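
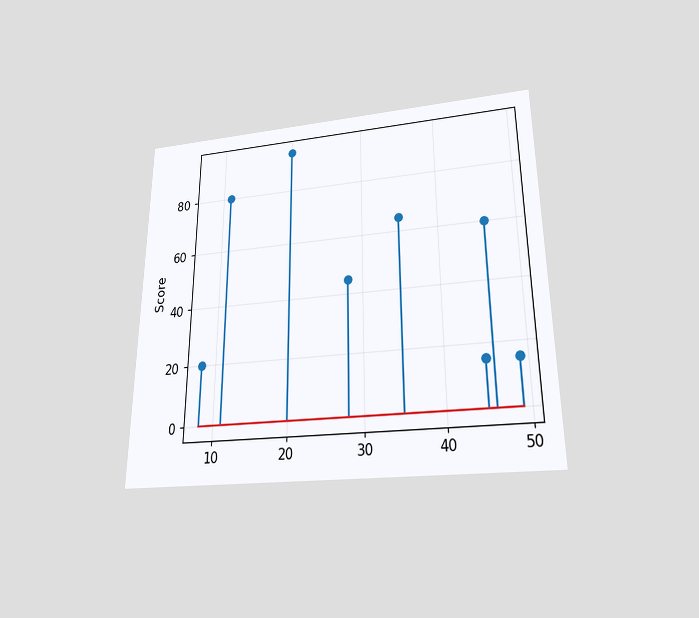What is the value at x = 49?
15

The chart is viewed slightly from below. The stem at x=49 reaches 15.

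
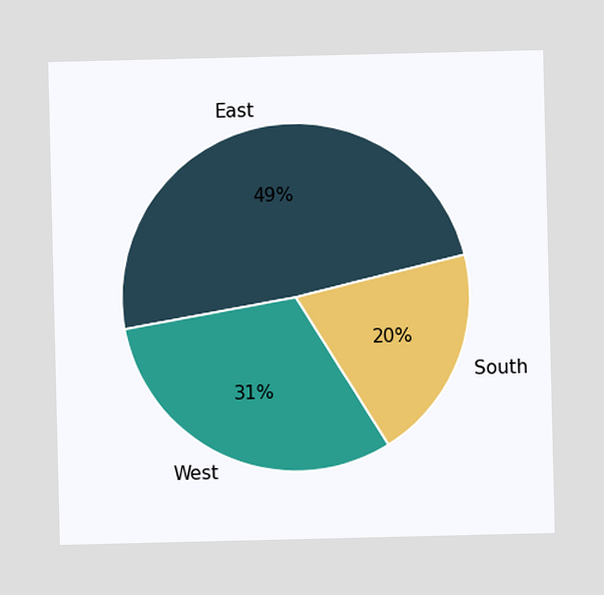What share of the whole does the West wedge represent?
31%

The West slice takes up 31% of the pie.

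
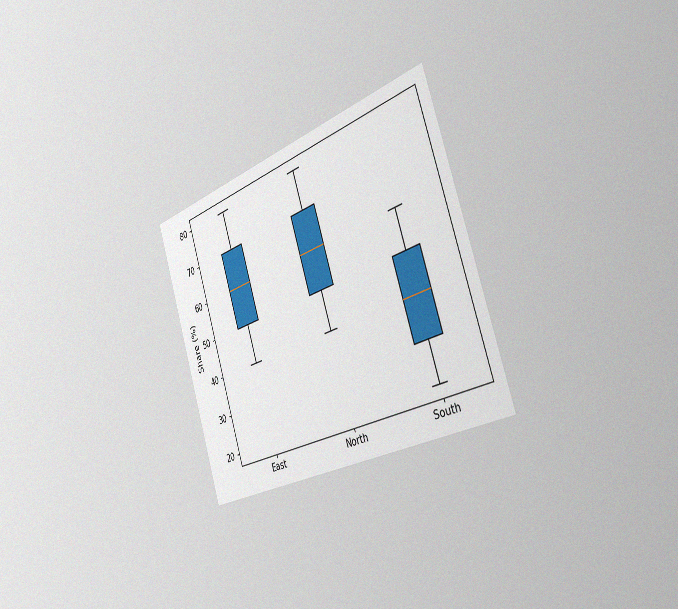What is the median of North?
The chart is tilted about 19° counter-clockwise and viewed slightly from the right, with some photo noise. The median line in the North box sits at 60%.

60%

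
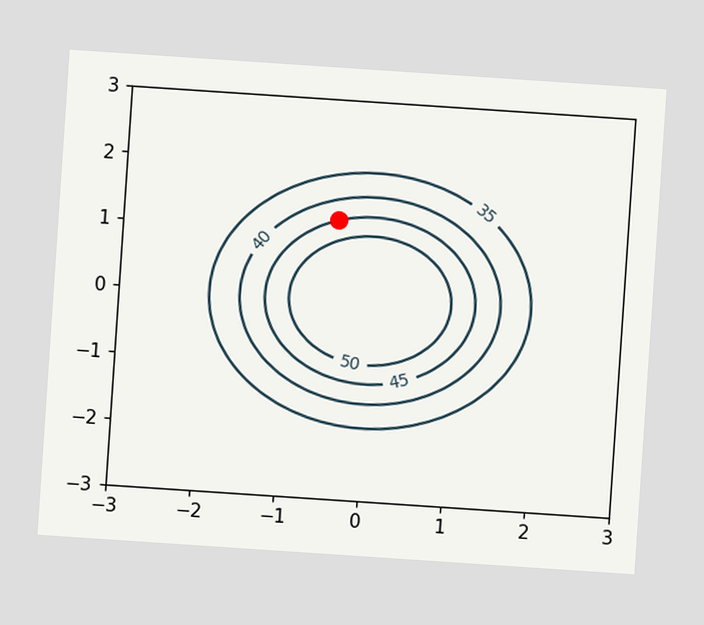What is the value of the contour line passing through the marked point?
The chart is tilted about 4° clockwise. The marked point sits on the contour labelled 45.

45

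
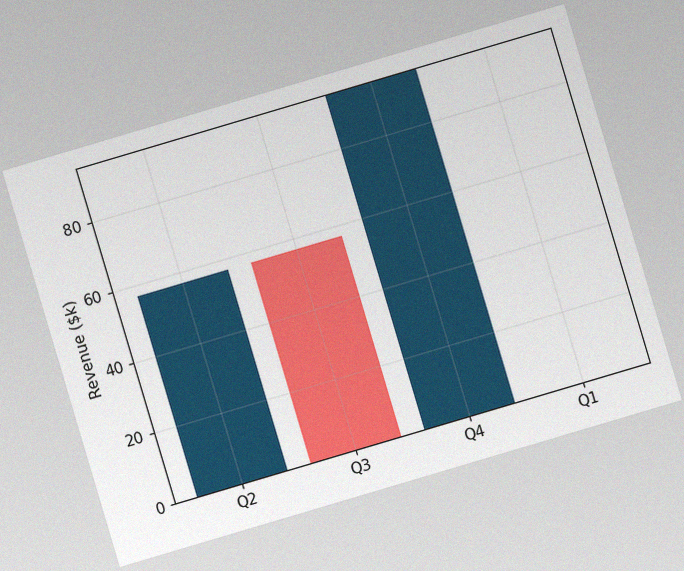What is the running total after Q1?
The chart is tilted about 17° counter-clockwise, with some photo noise. After Q1 the running total reaches $95k.

$95k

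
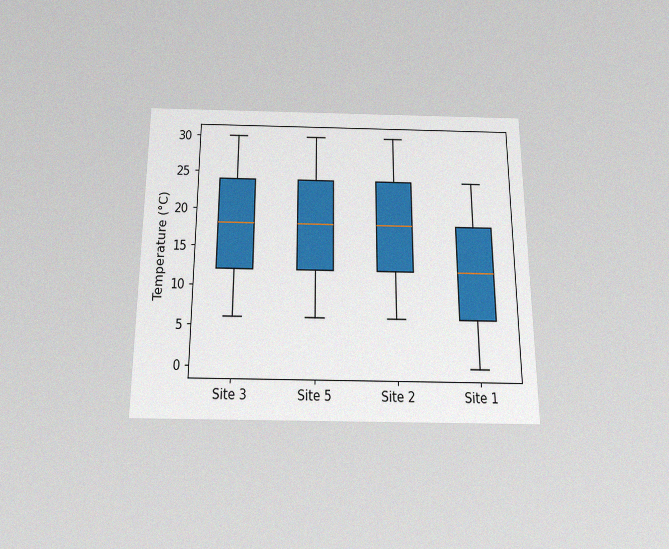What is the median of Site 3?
The chart is viewed slightly from below, with some photo noise. The median line in the Site 3 box sits at 18°C.

18°C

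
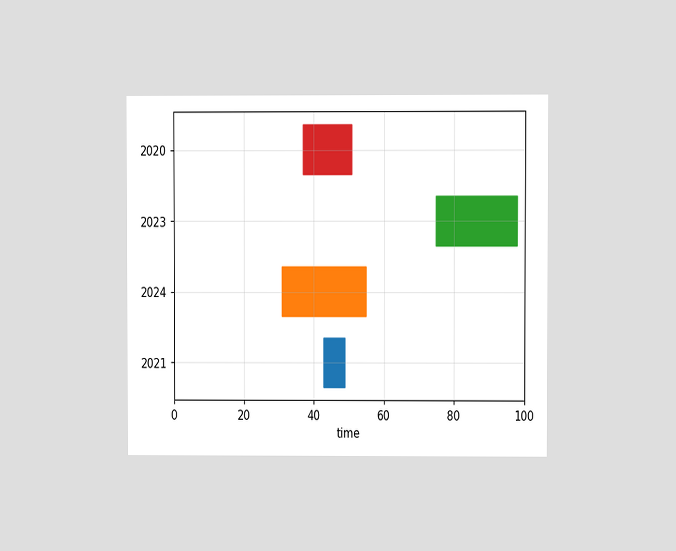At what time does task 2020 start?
37

The chart is viewed at a slight angle. The 2020 bar begins at t=37.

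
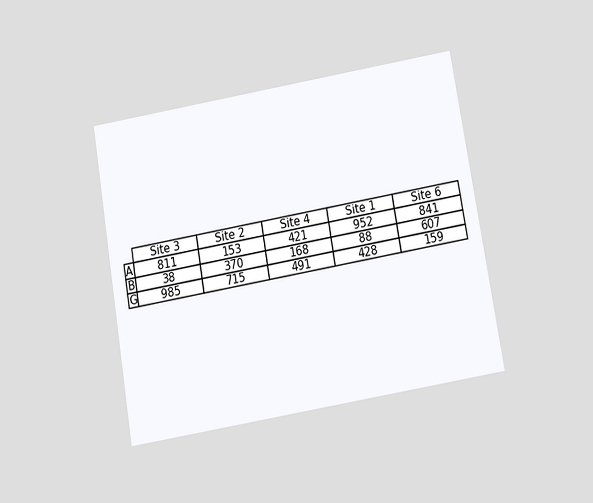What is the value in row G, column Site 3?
985

The chart is tilted about 10° counter-clockwise and viewed slightly from below. The (G, Site 3) cell reads 985.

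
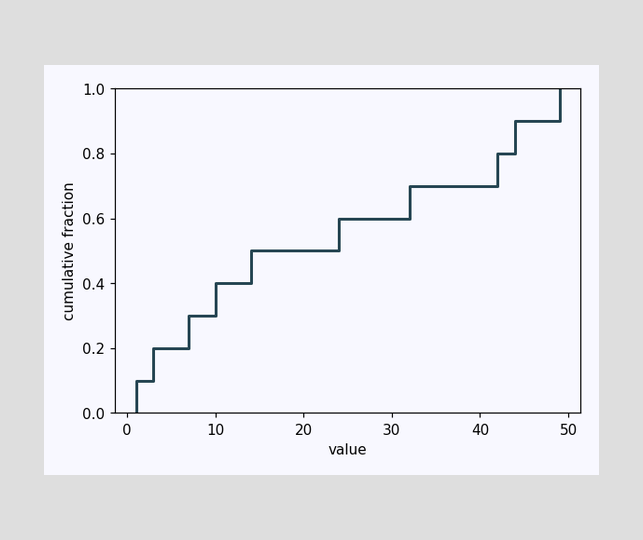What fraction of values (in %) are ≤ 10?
At x=10 the ECDF step is at 40%.

40%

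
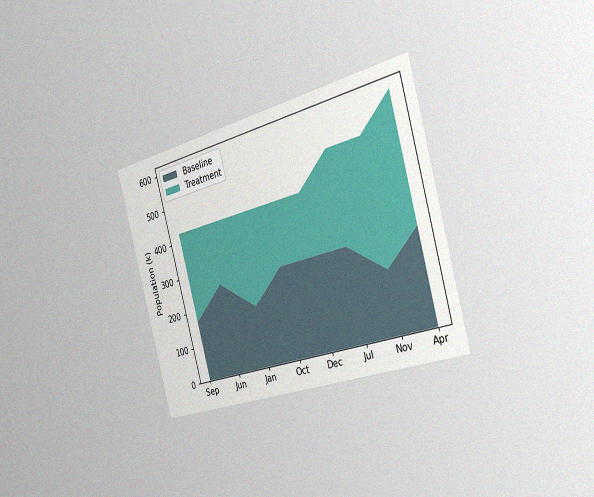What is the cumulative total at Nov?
The chart is tilted about 15° counter-clockwise and viewed slightly from the right, with some photo noise. The stacked total at Nov reaches 510k.

510k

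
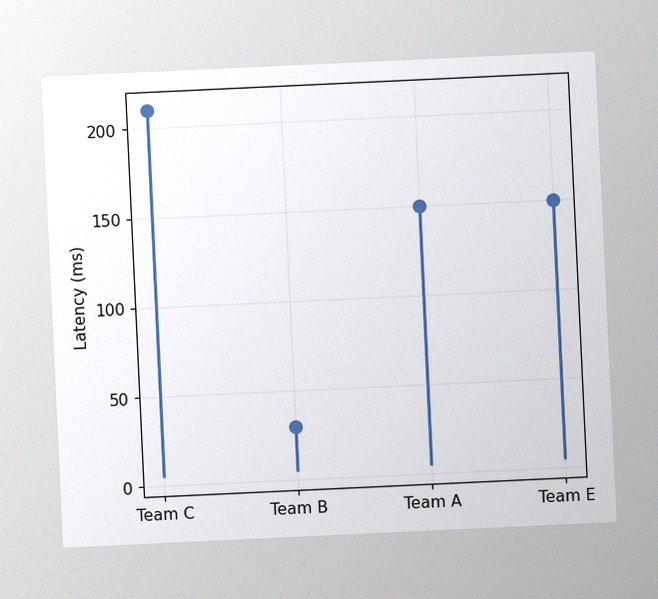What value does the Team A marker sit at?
The chart is tilted about 3° counter-clockwise, with some photo noise. The Team A marker sits at 150ms.

150ms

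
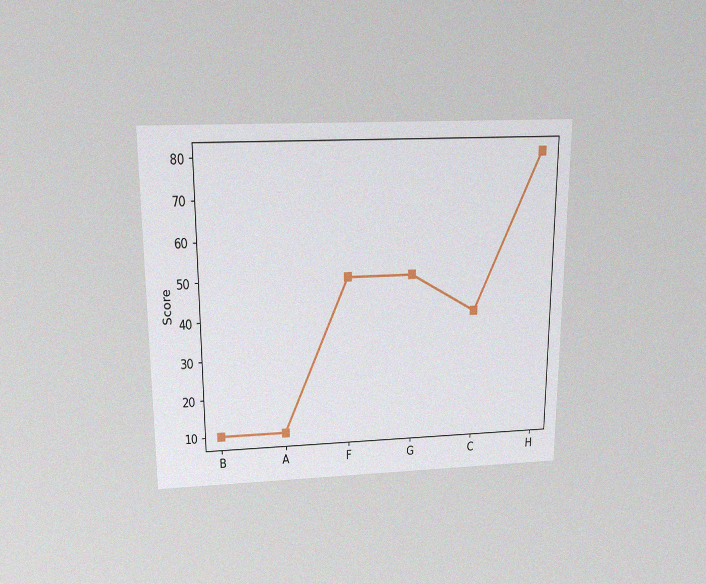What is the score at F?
The chart is viewed slightly from above, with some photo noise. At F, the line is at 50.

50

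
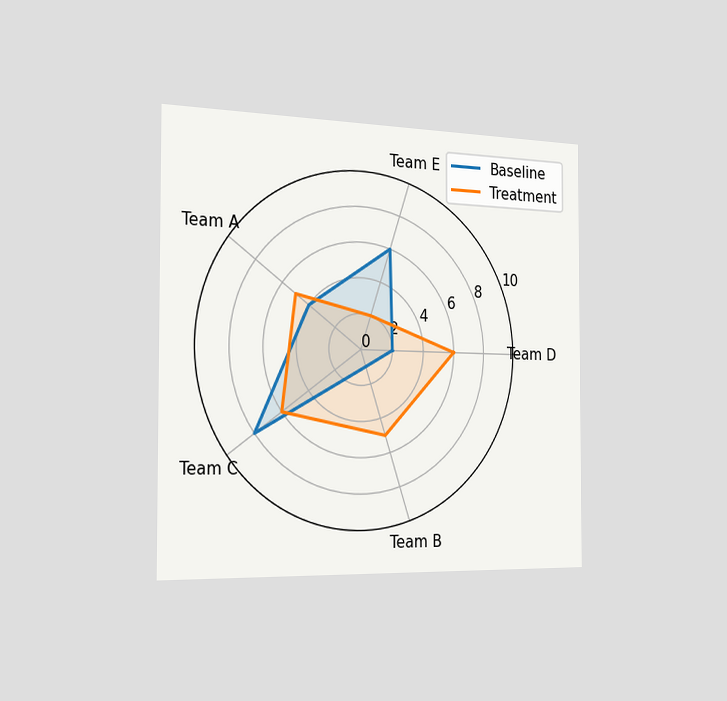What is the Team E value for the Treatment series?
2

The chart is viewed slightly from the left. On the Team E axis, Treatment reaches 2.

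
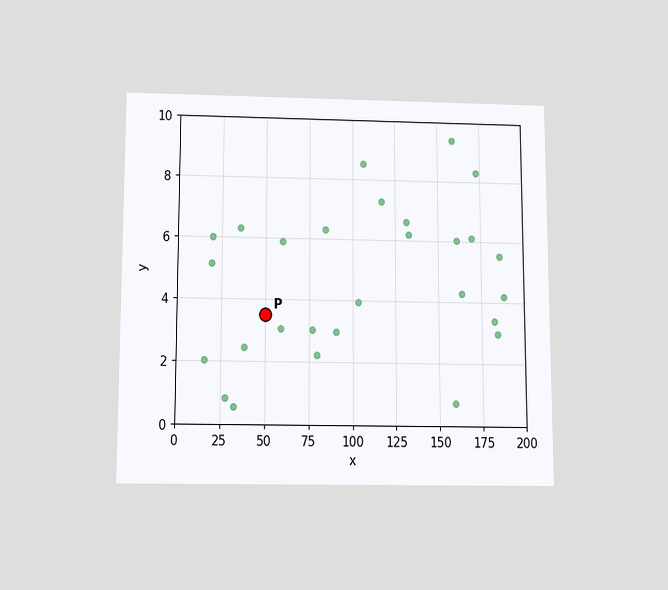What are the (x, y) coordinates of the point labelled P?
(50, 3.5)

The chart is viewed slightly from below. Following the gridlines from P to each axis, P sits at (50, 3.5).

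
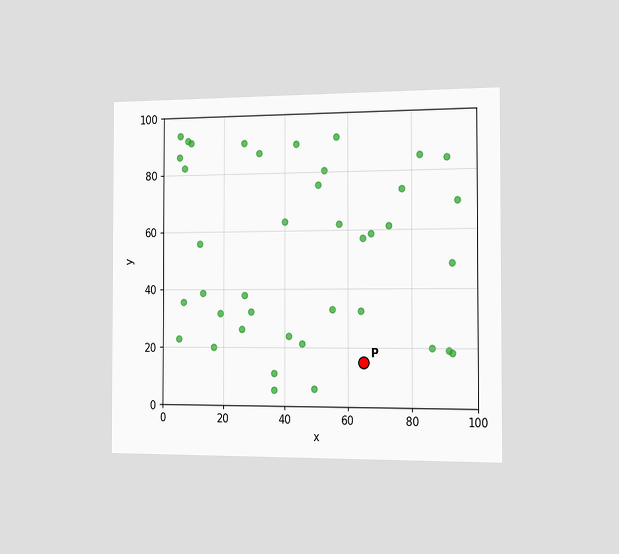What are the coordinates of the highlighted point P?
(65, 15)

The chart is viewed slightly from the right. Following the gridlines from P to each axis, P sits at (65, 15).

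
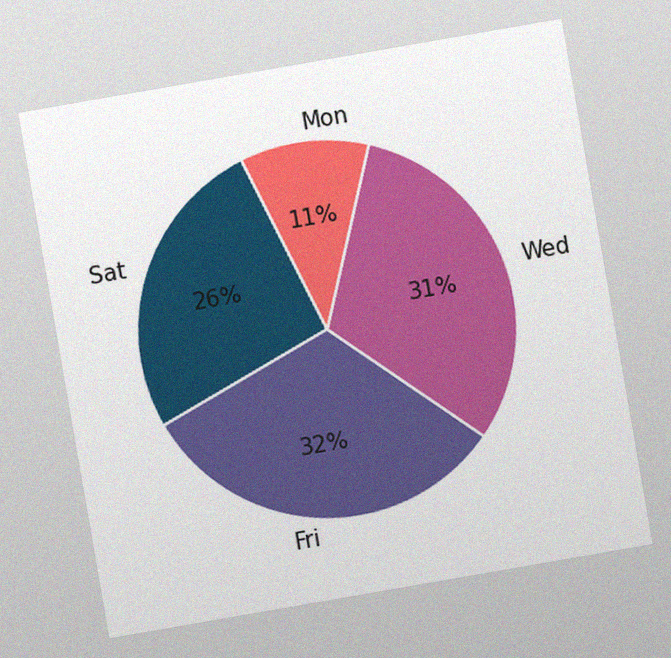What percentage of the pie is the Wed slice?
31%

The chart is tilted about 10° counter-clockwise, with some photo noise. The Wed slice takes up 31% of the pie.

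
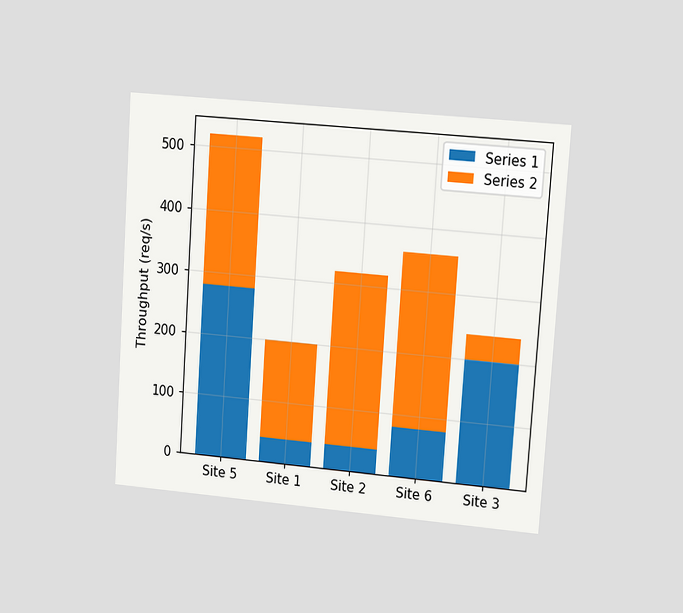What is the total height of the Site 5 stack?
The chart is tilted about 4° clockwise and viewed at a slight angle. The Site 5 stack's top reaches 520req/s on the y-axis.

520req/s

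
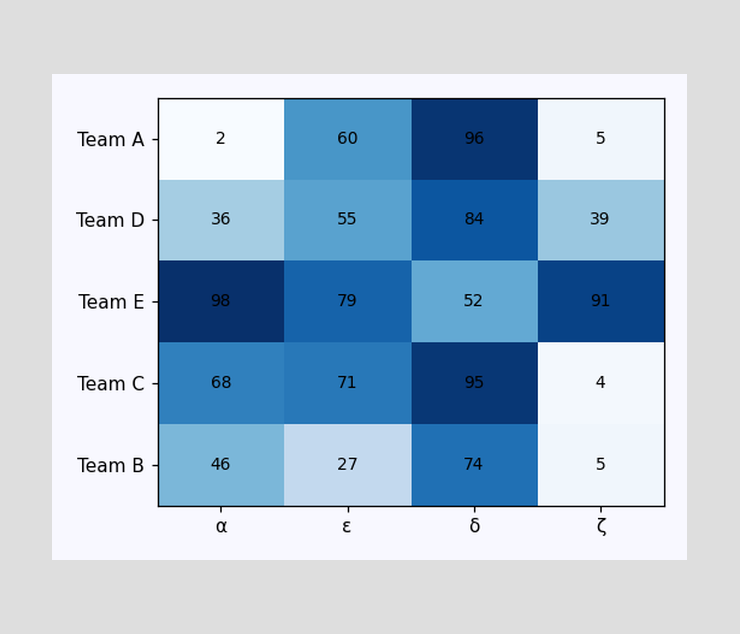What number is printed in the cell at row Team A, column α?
The (Team A, α) cell reads 2.

2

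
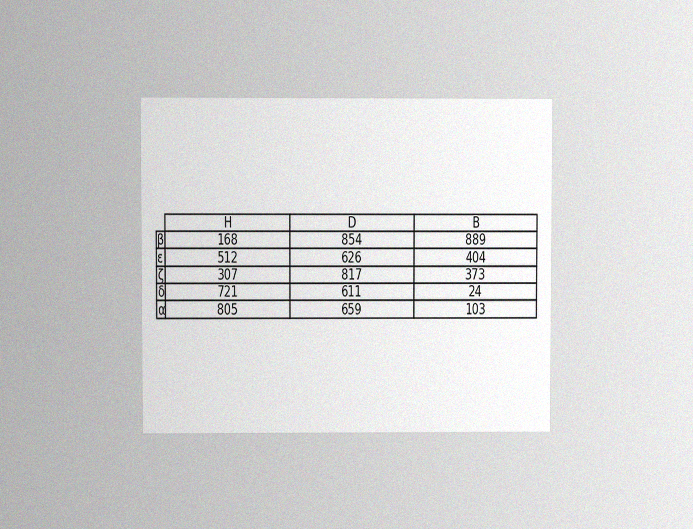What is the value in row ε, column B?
404

The chart is viewed at a slight angle, with some photo noise. The (ε, B) cell reads 404.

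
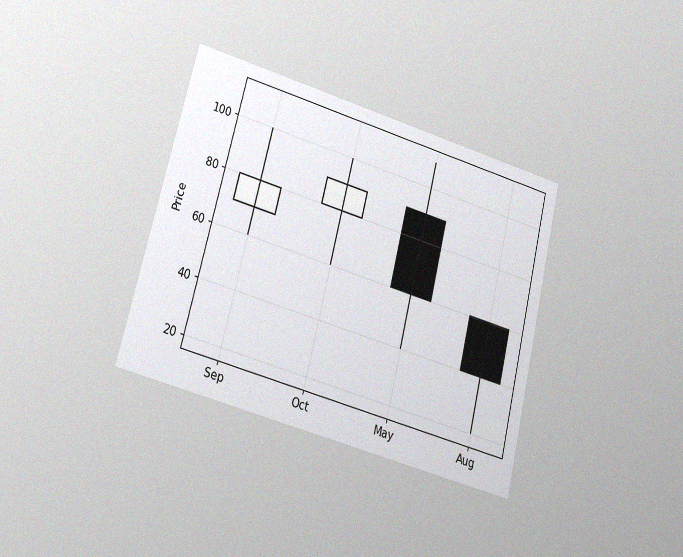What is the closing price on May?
60

The chart is tilted about 14° clockwise and viewed at a slight angle, with some photo noise. The May candle closes at 60.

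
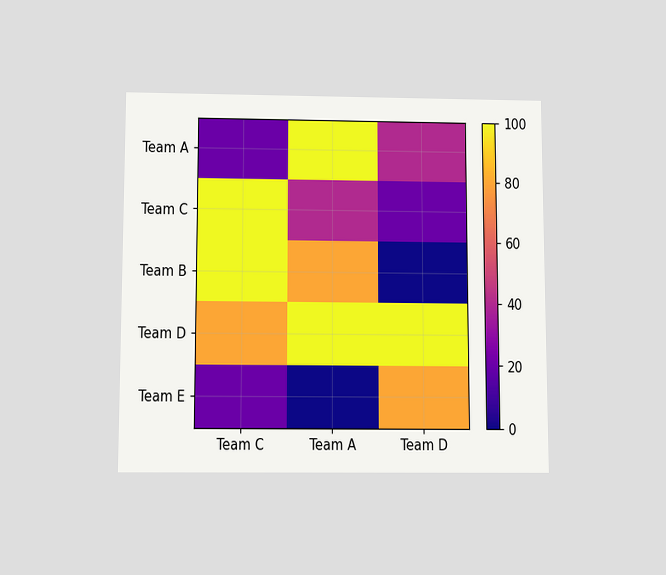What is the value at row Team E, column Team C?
20

The chart is viewed slightly from below. Matching cell (Team E, Team C) against the colorbar gives 20.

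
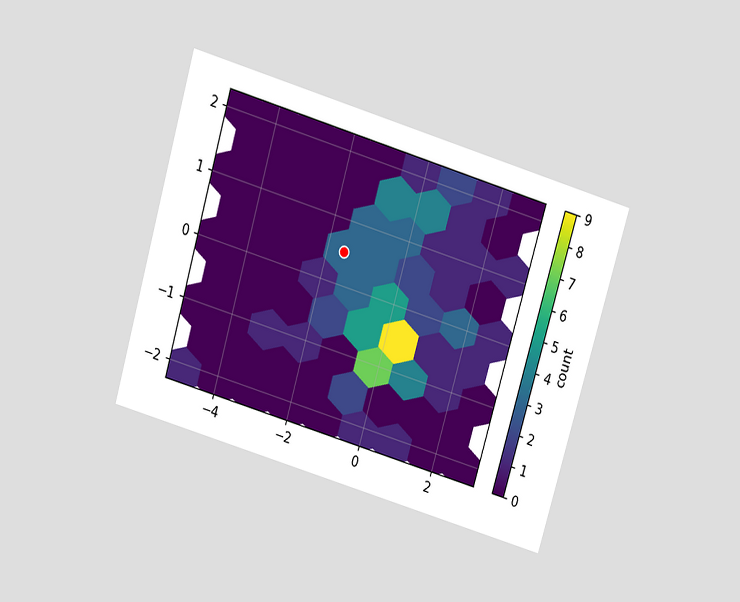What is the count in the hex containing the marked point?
The chart is tilted about 16° clockwise and viewed slightly from above. The marked hex reads 3 on the colorbar.

3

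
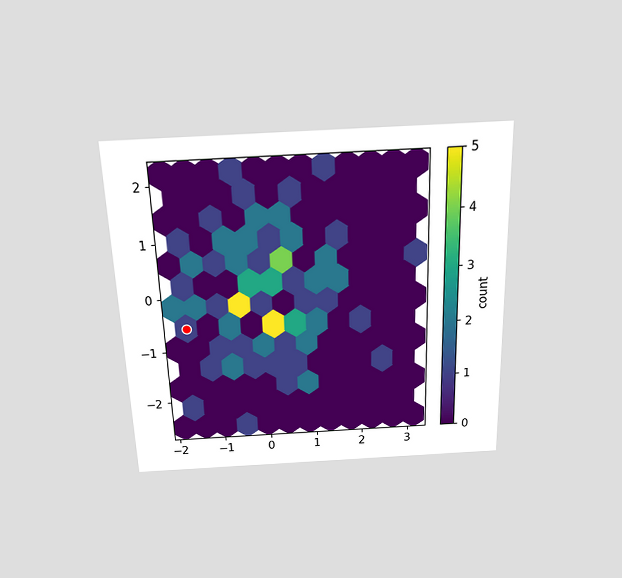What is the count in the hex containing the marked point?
1

The chart is viewed slightly from above. The marked hex reads 1 on the colorbar.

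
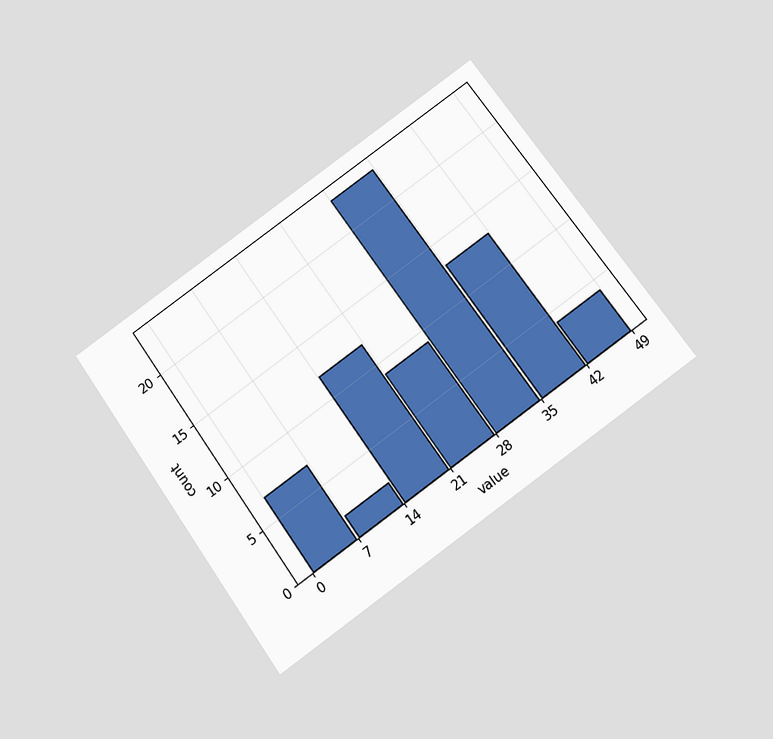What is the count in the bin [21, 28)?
The chart is tilted about 36° counter-clockwise and viewed slightly from below. The [21, 28) bin has height 9.

9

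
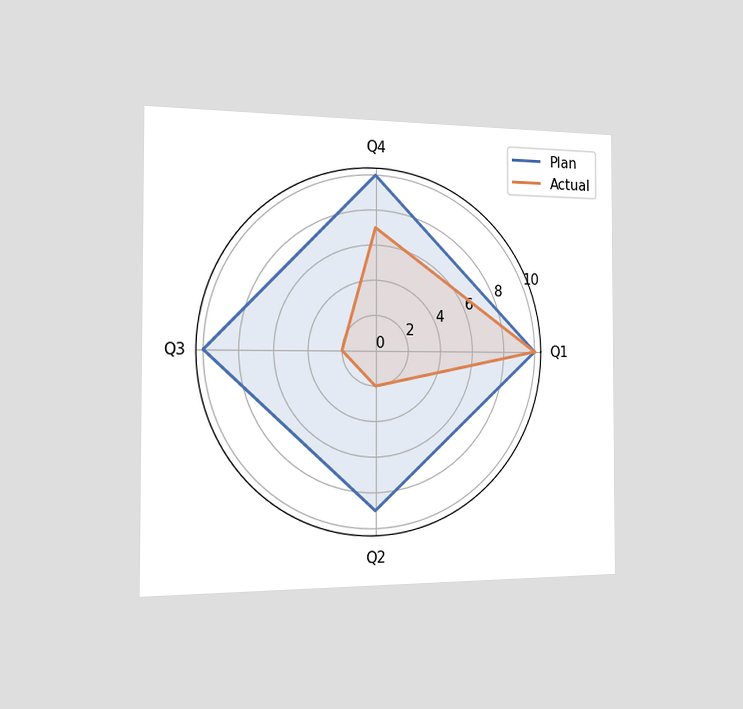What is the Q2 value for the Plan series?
The chart is viewed slightly from the left. On the Q2 axis, Plan reaches 9.

9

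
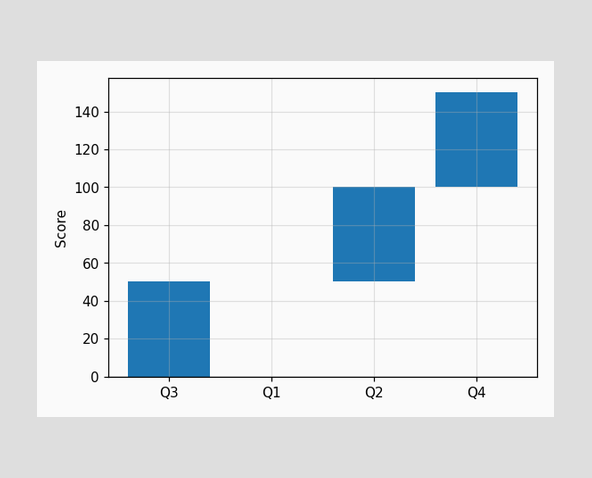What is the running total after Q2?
100

After Q2 the running total reaches 100.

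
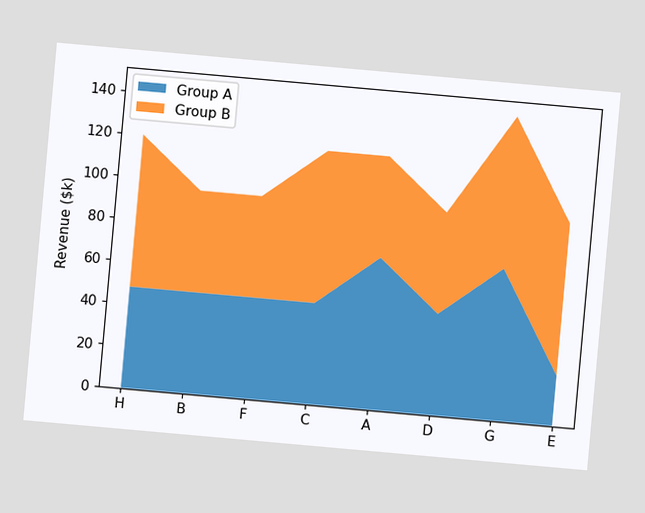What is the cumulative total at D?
The chart is tilted about 5° clockwise. The stacked total at D reaches $96k.

$96k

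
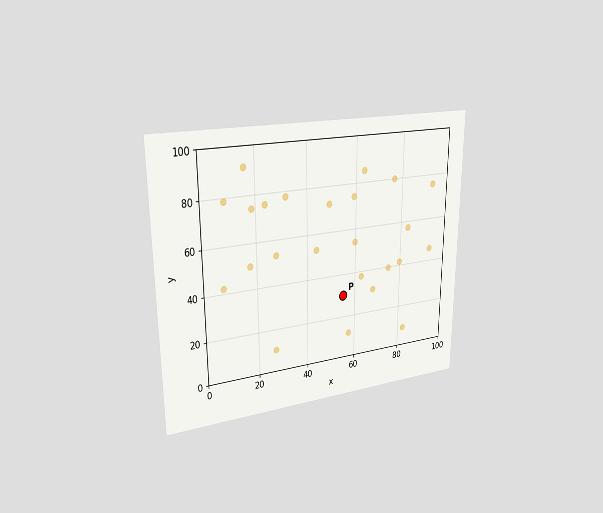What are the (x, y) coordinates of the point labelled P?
(55, 30)

The chart is viewed slightly from the left. Following the gridlines from P to each axis, P sits at (55, 30).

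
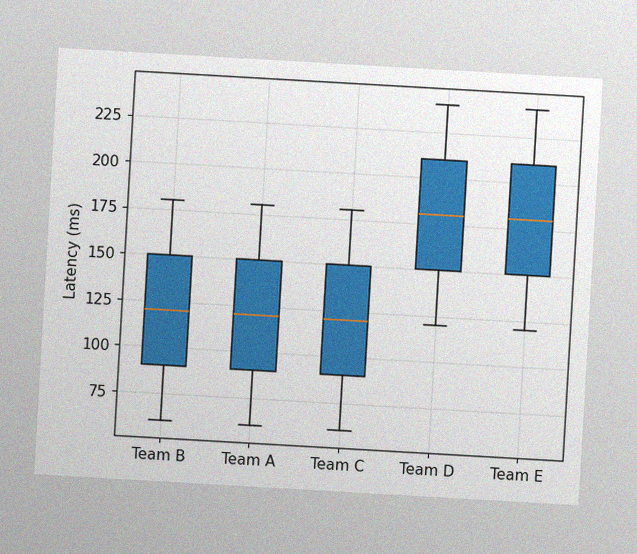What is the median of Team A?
120ms

The chart is tilted about 3° clockwise, with some photo noise. The median line in the Team A box sits at 120ms.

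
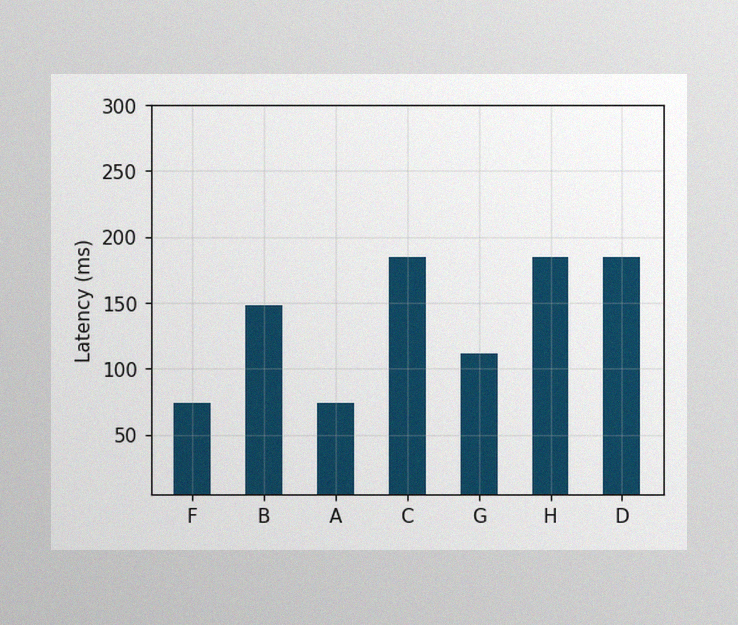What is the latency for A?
74ms

The image has some photo noise and uneven lighting. Reading along the chart's y-axis, the A bar reaches 74ms.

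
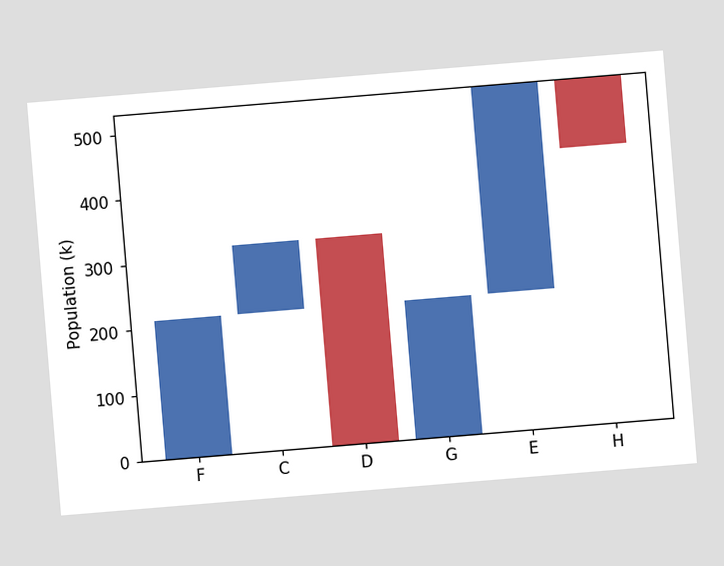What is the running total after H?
The chart is tilted about 5° counter-clockwise. After H the running total reaches 424k.

424k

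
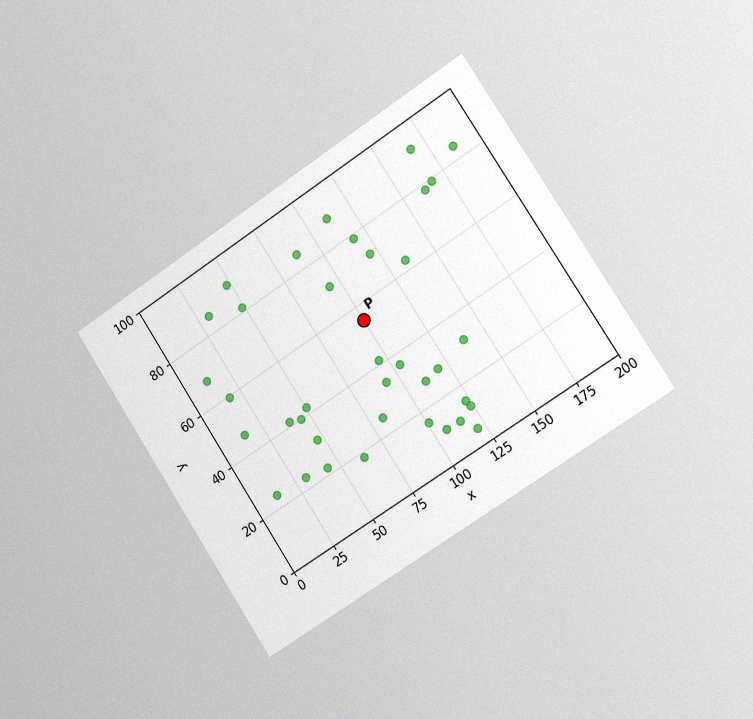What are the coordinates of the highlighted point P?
The chart is tilted about 33° counter-clockwise and viewed slightly from the right, with some photo noise. Following the gridlines from P to each axis, P sits at (100, 55).

(100, 55)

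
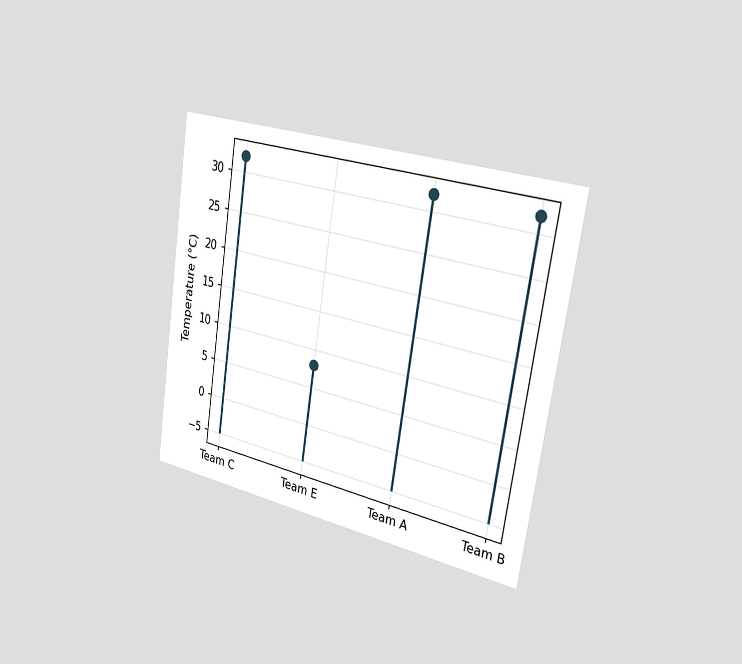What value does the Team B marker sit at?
The chart is tilted about 9° clockwise and viewed slightly from the right. The Team B marker sits at 32°C.

32°C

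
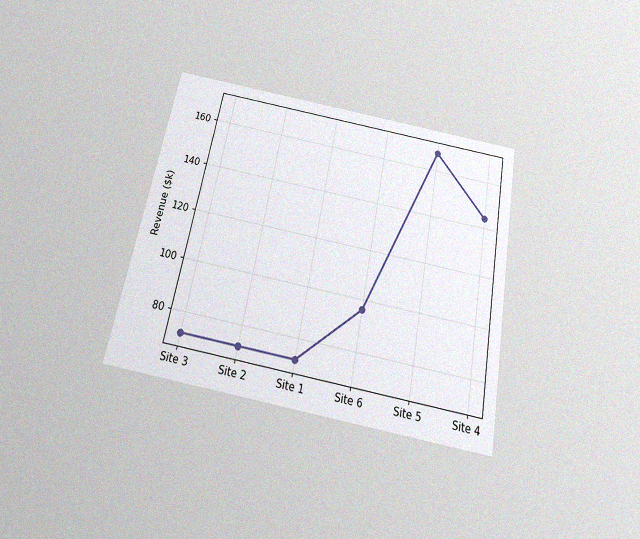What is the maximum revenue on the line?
$168k

The chart is tilted about 11° clockwise and viewed slightly from below, with some photo noise. The highest point is at Site 5, and reading across to the y-axis gives $168k.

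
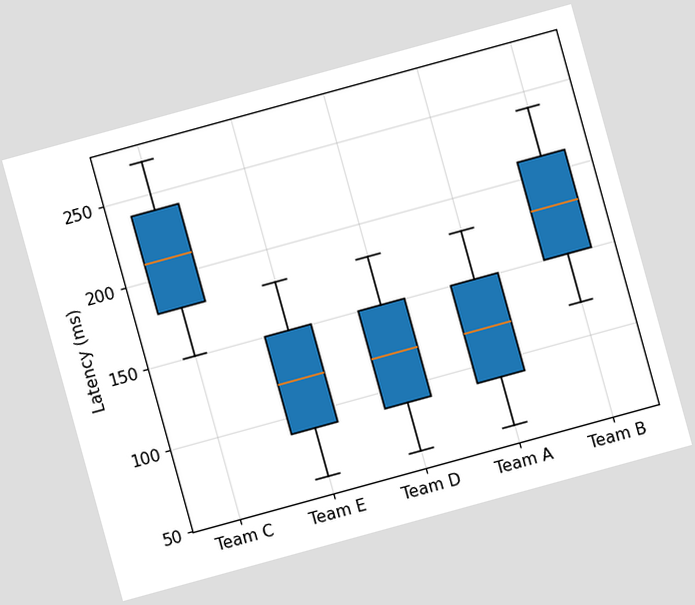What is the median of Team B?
180ms

The chart is tilted about 15° counter-clockwise. The median line in the Team B box sits at 180ms.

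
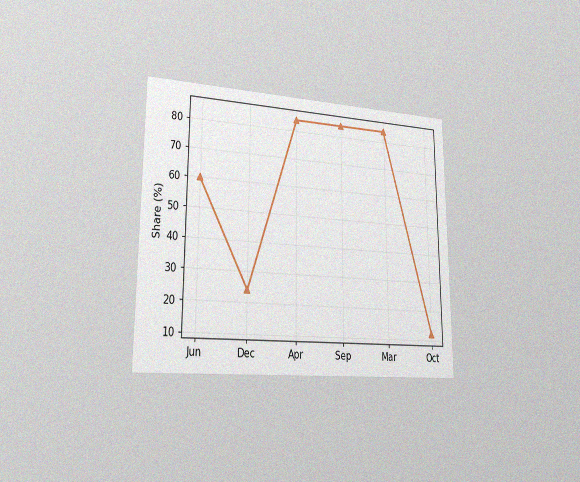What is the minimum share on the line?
The chart is viewed slightly from the left, with some photo noise. The lowest point is at Oct, and reading across to the y-axis gives 12%.

12%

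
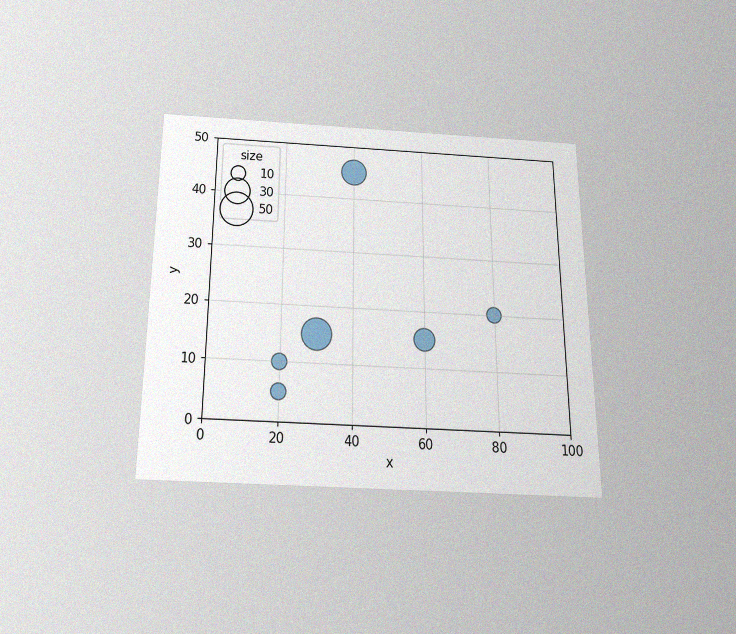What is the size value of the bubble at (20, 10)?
10

The chart is viewed slightly from below, with some photo noise. Matching the bubble at (20, 10) against the size legend gives 10.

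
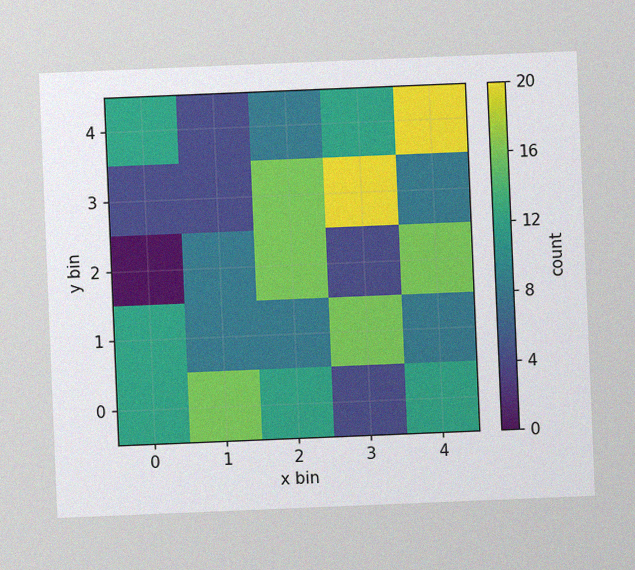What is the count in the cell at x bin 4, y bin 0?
The chart is tilted about 2° counter-clockwise, with some photo noise. Matching the cell (4, 0) against the colorbar gives 12.

12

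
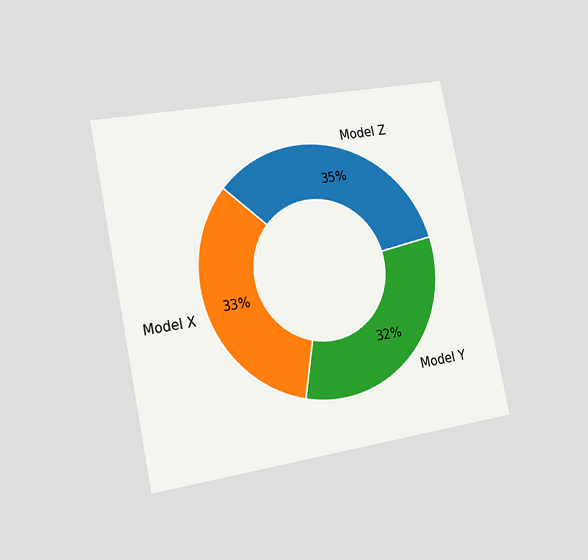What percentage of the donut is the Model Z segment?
35%

The chart is tilted about 12° counter-clockwise and viewed slightly from the left. The Model Z segment takes up 35% of the ring.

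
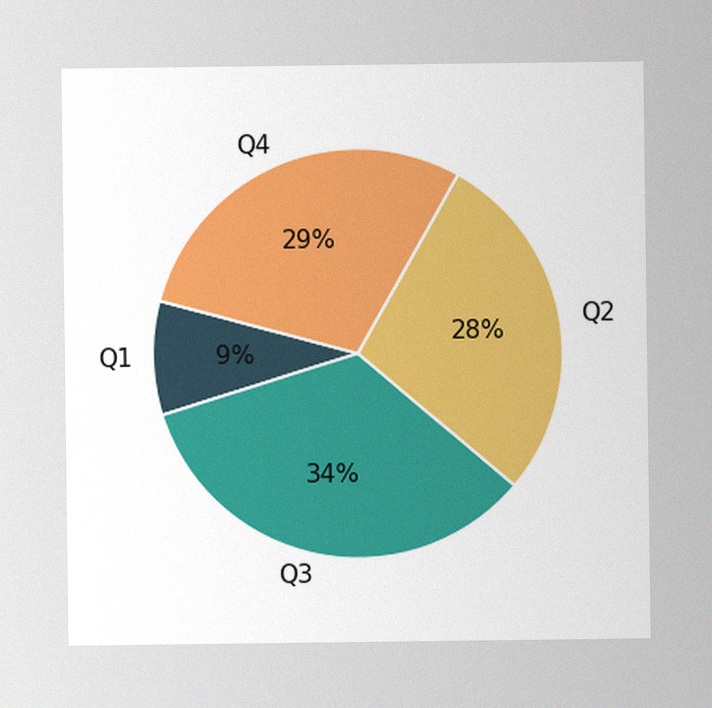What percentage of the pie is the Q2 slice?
The image has some photo noise and uneven lighting. The Q2 slice takes up 28% of the pie.

28%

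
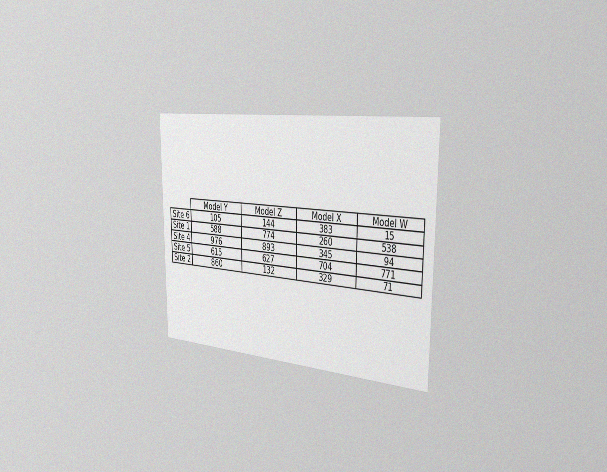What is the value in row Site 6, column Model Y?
105

The chart is viewed slightly from the right, with some photo noise. The (Site 6, Model Y) cell reads 105.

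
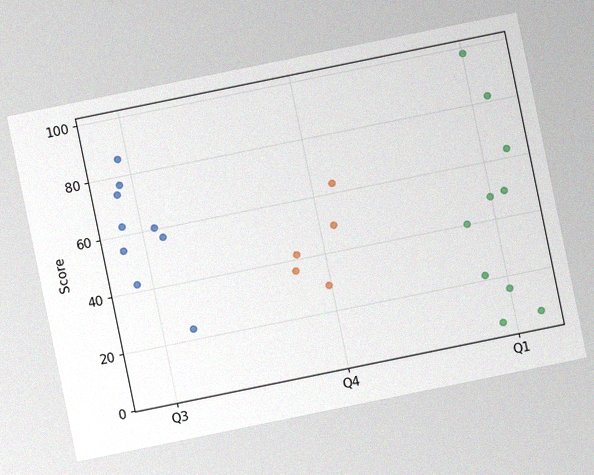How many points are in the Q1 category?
The chart is tilted about 12° counter-clockwise, with some photo noise. Counting the markers in the Q1 column gives 10.

10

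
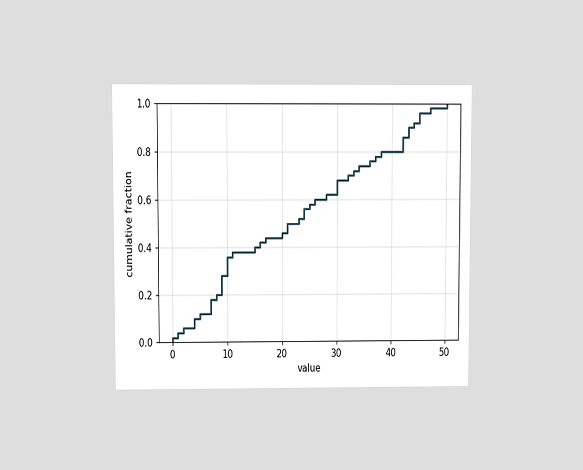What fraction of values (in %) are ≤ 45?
96%

The chart is viewed at a slight angle. At x=45 the ECDF step is at 96%.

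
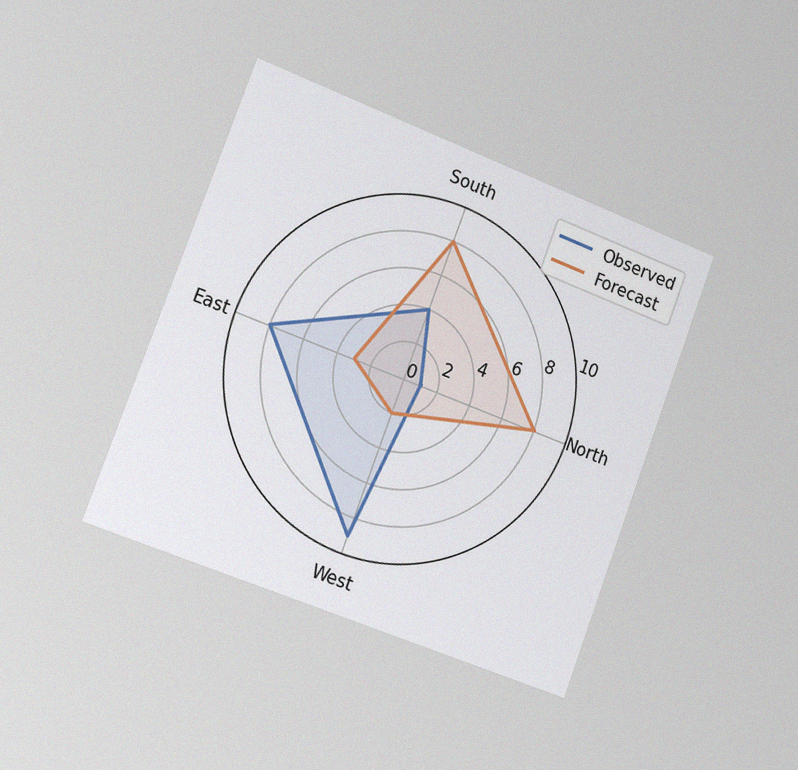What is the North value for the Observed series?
The chart is tilted about 21° clockwise and viewed slightly from the left, with some photo noise. On the North axis, Observed reaches 1.

1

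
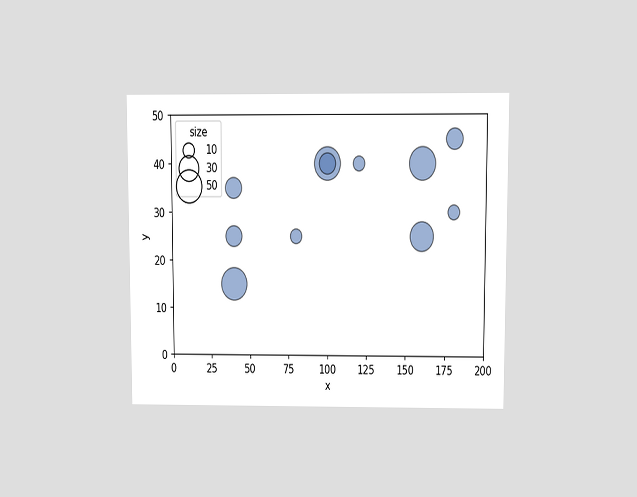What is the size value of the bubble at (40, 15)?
The chart is viewed at a slight angle. Matching the bubble at (40, 15) against the size legend gives 50.

50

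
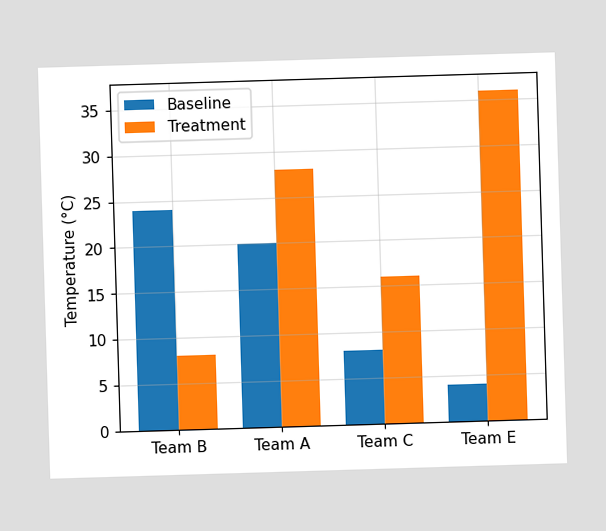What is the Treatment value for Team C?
The Treatment bar at Team C reaches 16°C on the y-axis.

16°C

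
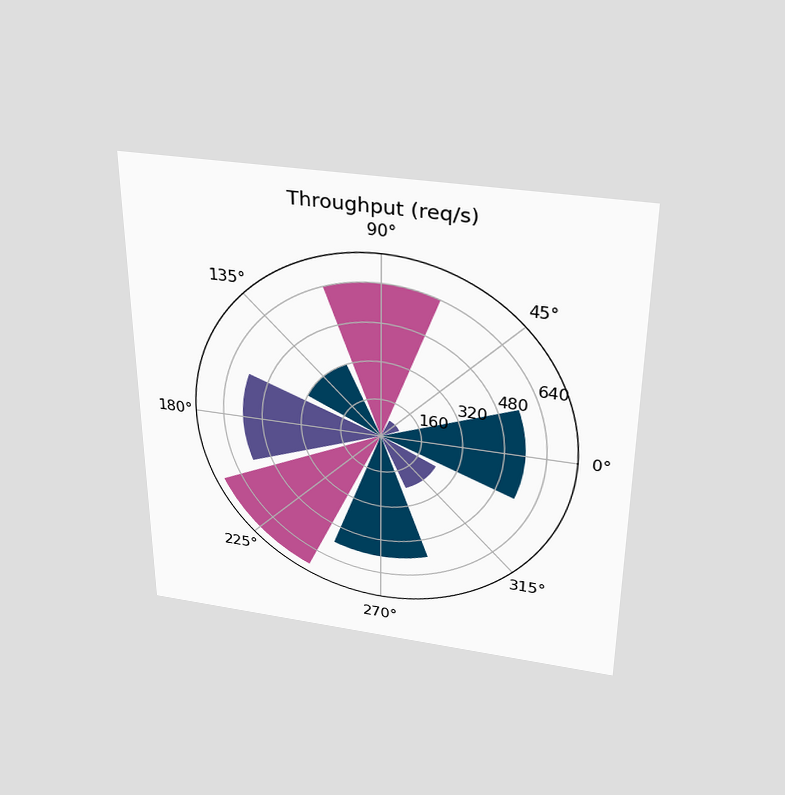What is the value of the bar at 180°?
The chart is viewed slightly from above. The bar at 180° reaches 560req/s on the radial axis.

560req/s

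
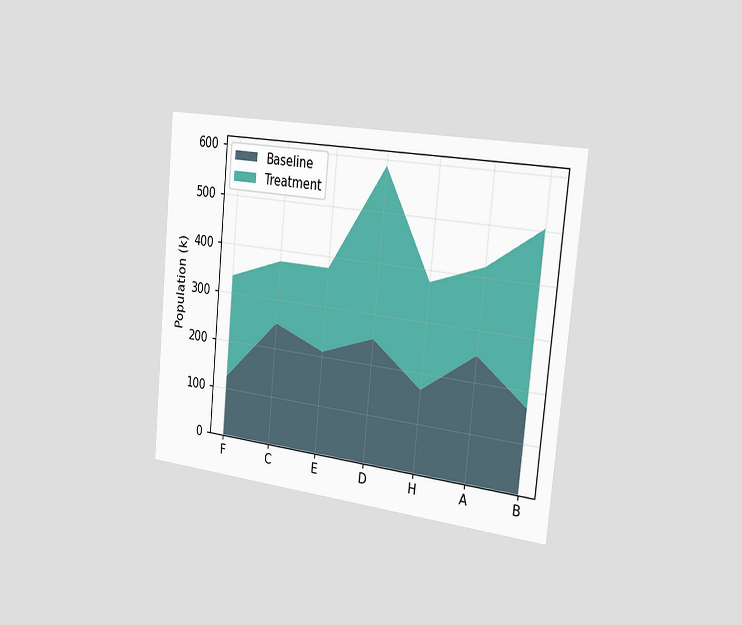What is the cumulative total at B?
504k

The chart is tilted about 5° clockwise and viewed slightly from the right. The stacked total at B reaches 504k.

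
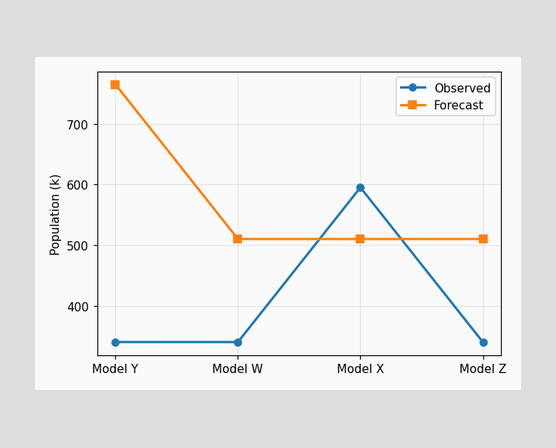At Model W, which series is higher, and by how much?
Forecast, by 170k

At Model W, Forecast sits above the other line by 170k.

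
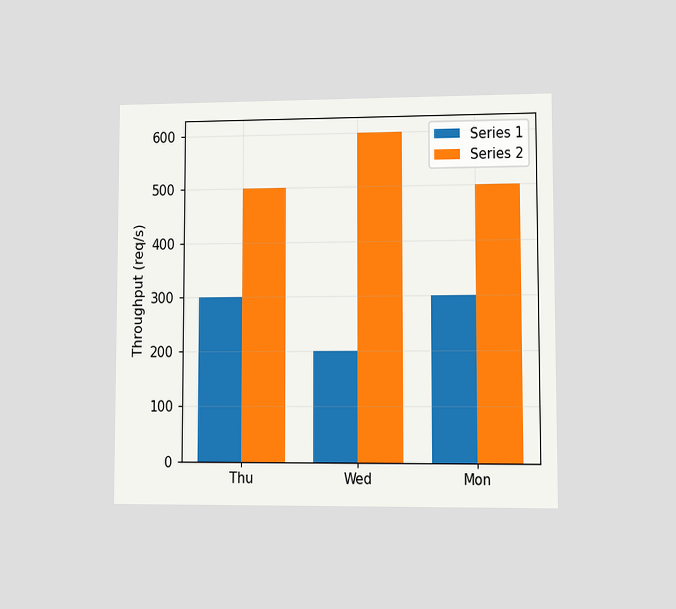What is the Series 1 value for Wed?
200req/s

The chart is viewed at a slight angle. The Series 1 bar at Wed reaches 200req/s on the y-axis.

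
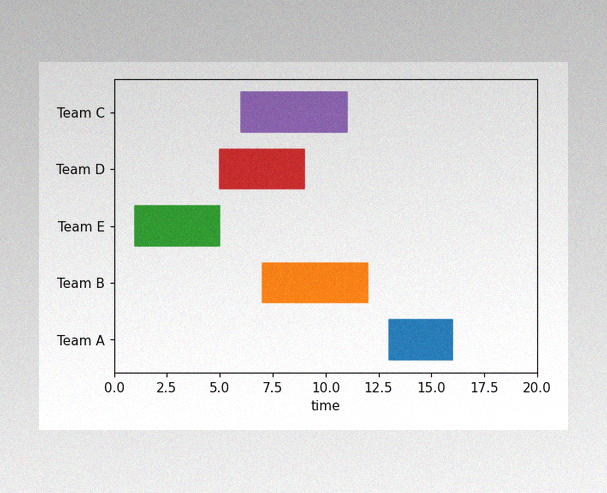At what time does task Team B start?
7

The image has some photo noise and uneven lighting. The Team B bar begins at t=7.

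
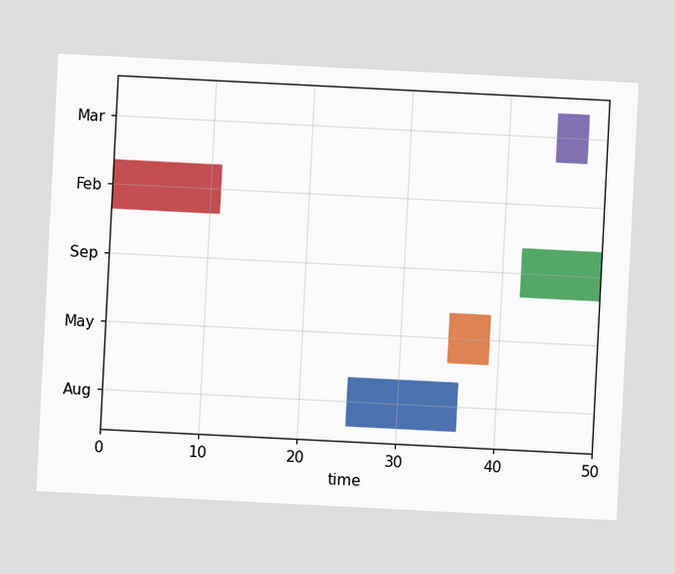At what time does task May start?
The chart is tilted about 3° clockwise. The May bar begins at t=35.

35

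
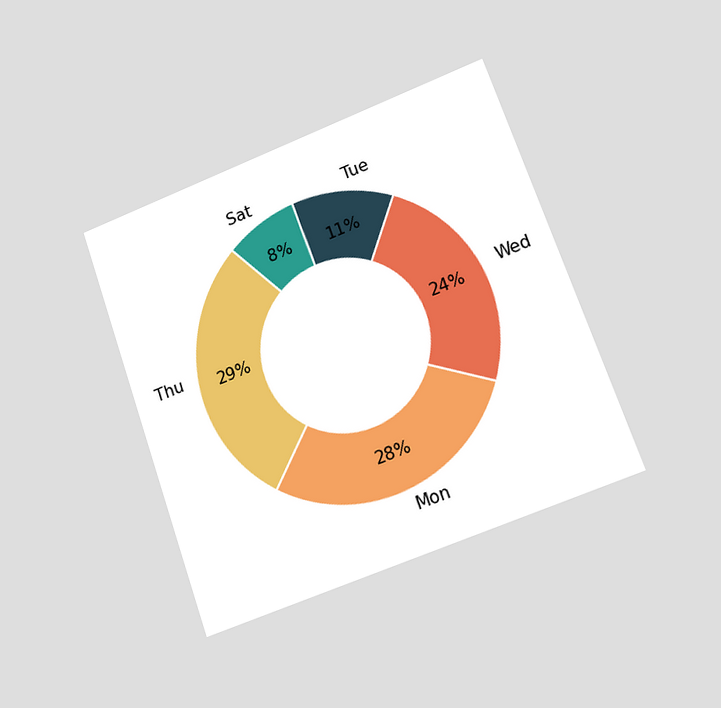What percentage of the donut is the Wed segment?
24%

The chart is tilted about 20° counter-clockwise and viewed slightly from the right. The Wed segment takes up 24% of the ring.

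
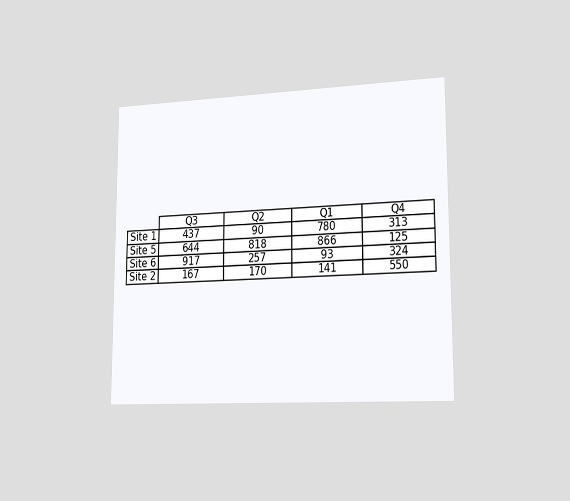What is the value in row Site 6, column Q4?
The chart is viewed slightly from the right. The (Site 6, Q4) cell reads 324.

324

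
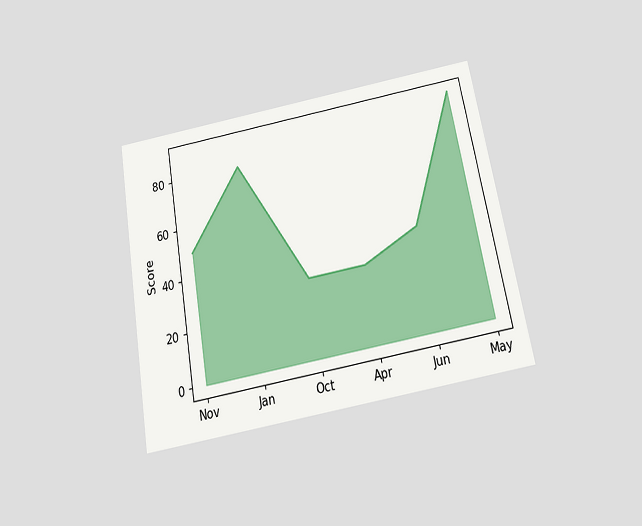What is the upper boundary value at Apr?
30

The chart is tilted about 10° counter-clockwise and viewed slightly from below. At Apr the upper boundary is at 30.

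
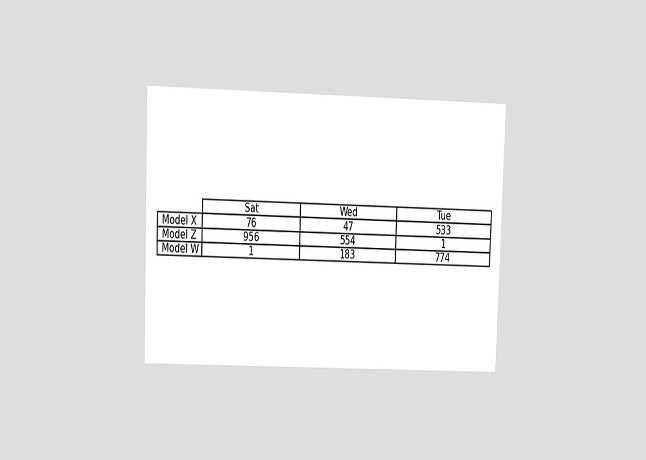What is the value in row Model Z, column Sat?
956

The chart is tilted about 2° clockwise and viewed at a slight angle. The (Model Z, Sat) cell reads 956.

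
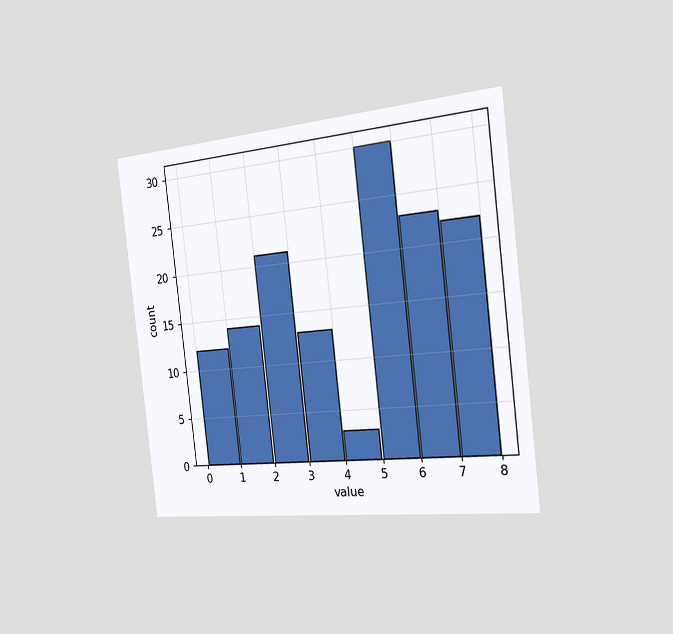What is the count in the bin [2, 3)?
The chart is tilted about 7° counter-clockwise and viewed slightly from the right. The [2, 3) bin has height 21.

21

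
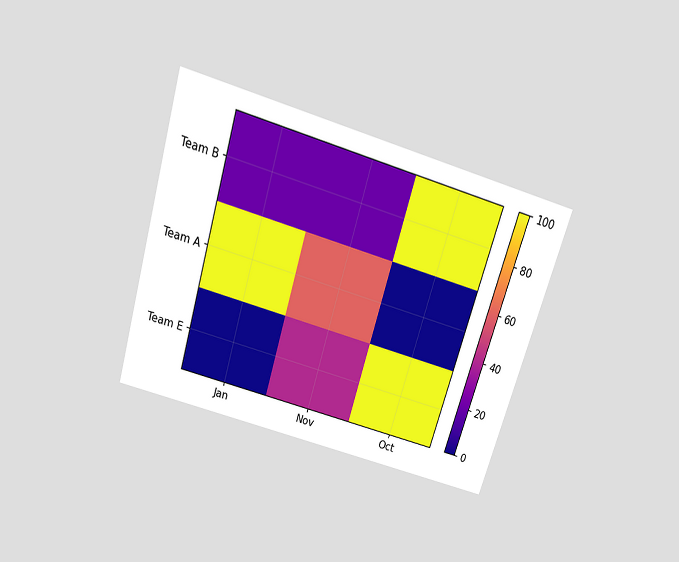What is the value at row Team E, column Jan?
The chart is tilted about 17° clockwise and viewed slightly from above. Matching cell (Team E, Jan) against the colorbar gives 0.

0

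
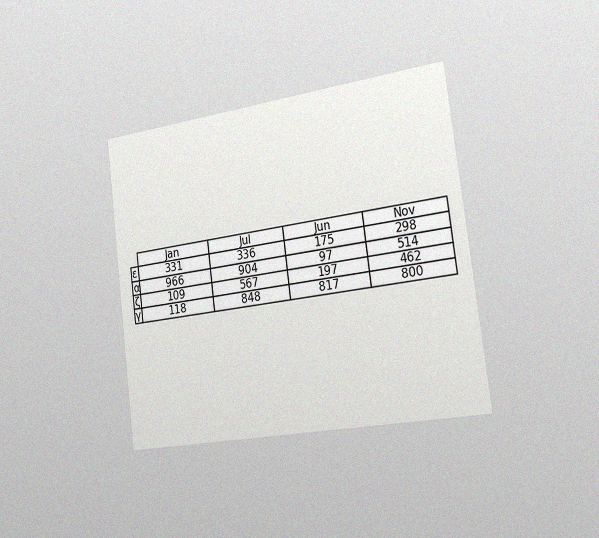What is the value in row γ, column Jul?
848

The chart is tilted about 7° counter-clockwise and viewed slightly from the right, with some photo noise. The (γ, Jul) cell reads 848.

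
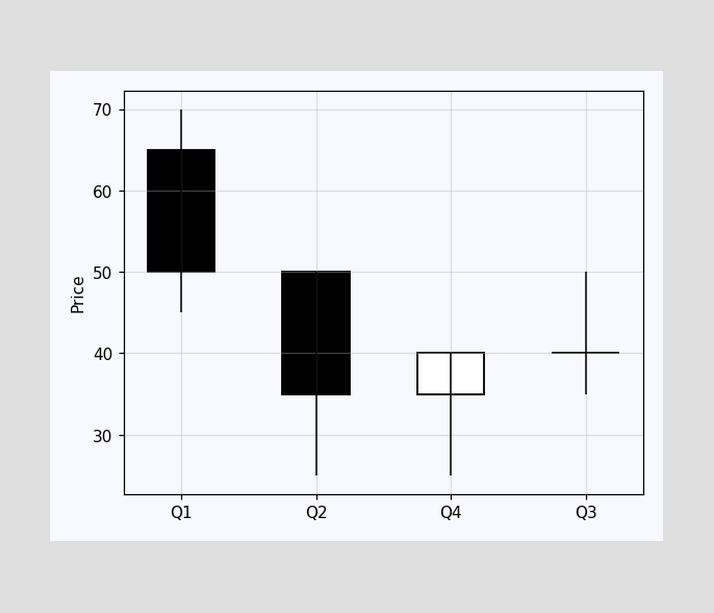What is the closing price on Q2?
The Q2 candle closes at 35.

35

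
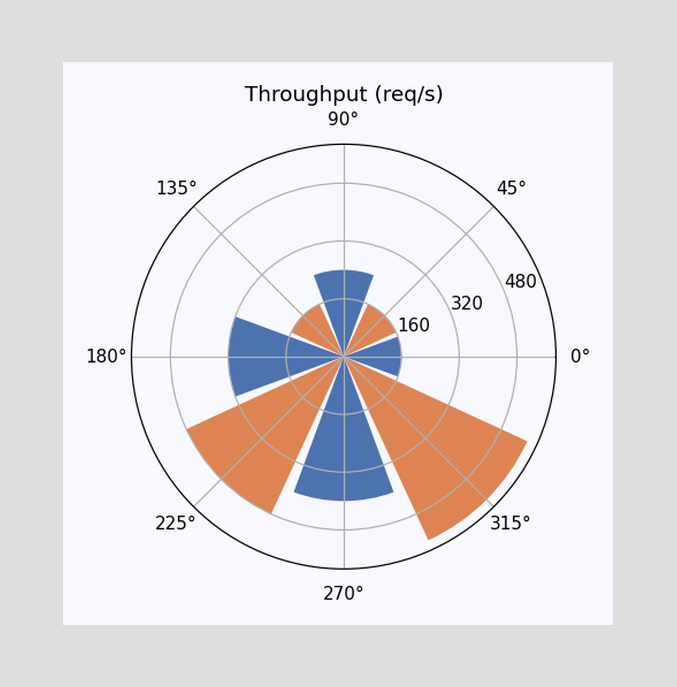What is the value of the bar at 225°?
The bar at 225° reaches 480req/s on the radial axis.

480req/s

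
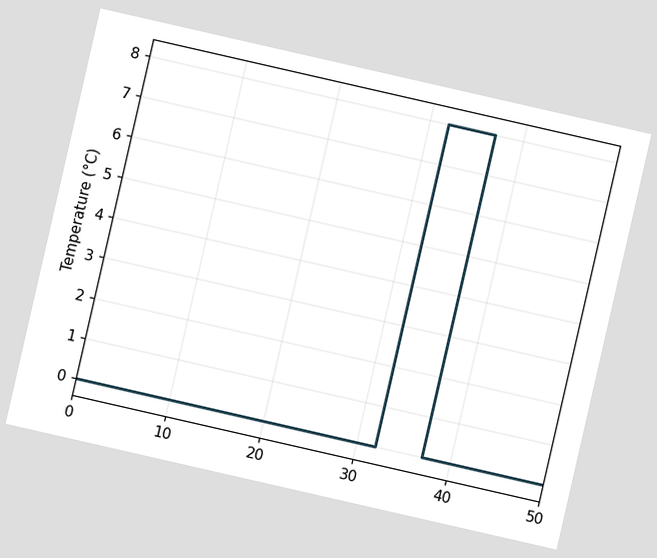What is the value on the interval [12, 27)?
The chart is tilted about 13° clockwise. On [12, 27) the step sits at 0°C.

0°C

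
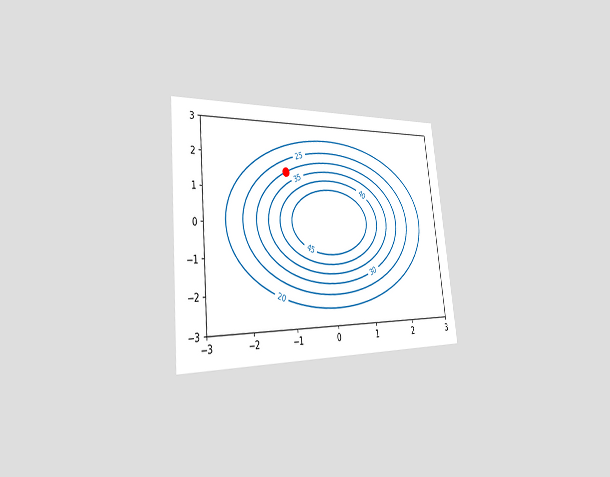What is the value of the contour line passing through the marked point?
30

The chart is tilted about 6° counter-clockwise and viewed slightly from the left. The marked point sits on the contour labelled 30.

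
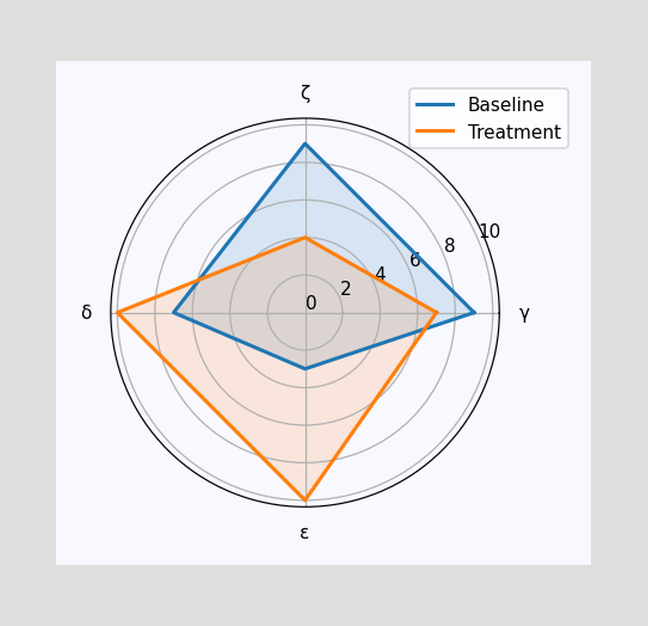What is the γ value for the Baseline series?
9

On the γ axis, Baseline reaches 9.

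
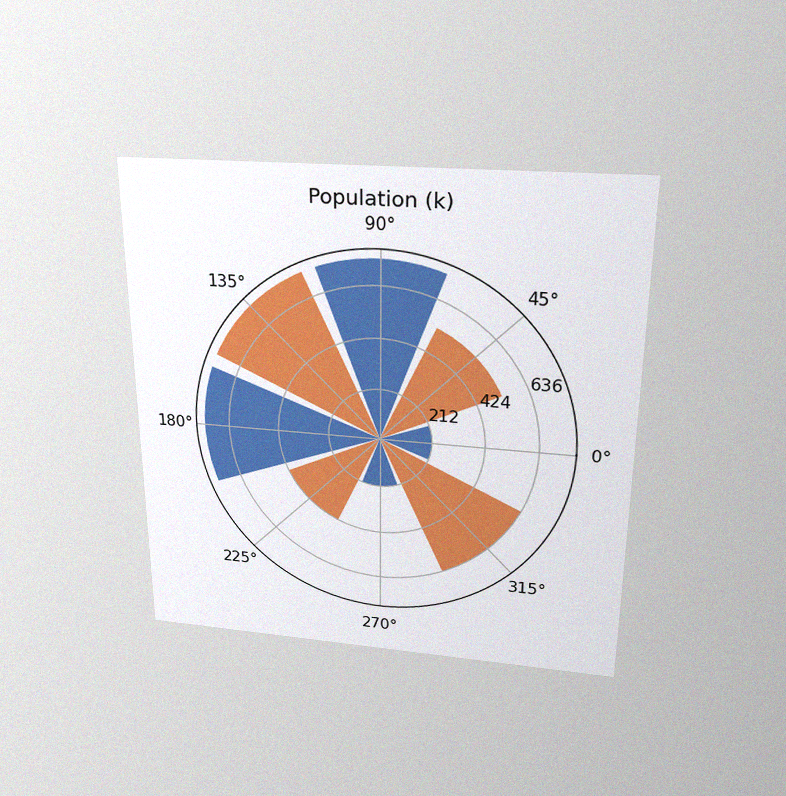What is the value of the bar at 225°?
424k

The chart is viewed slightly from above, with some photo noise. The bar at 225° reaches 424k on the radial axis.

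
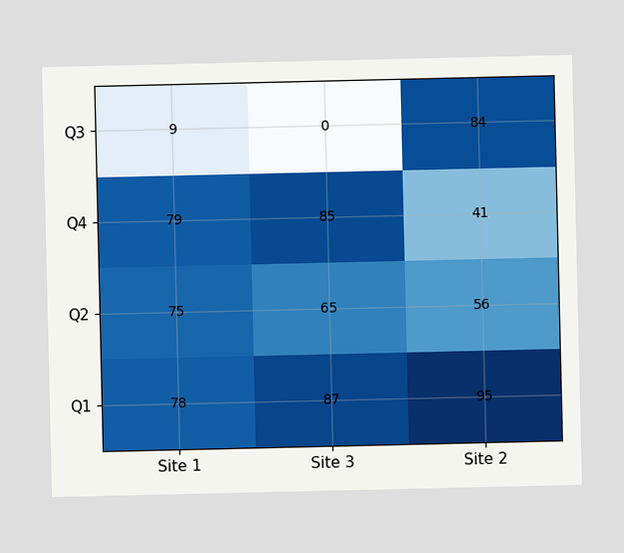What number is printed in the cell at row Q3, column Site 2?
84

The (Q3, Site 2) cell reads 84.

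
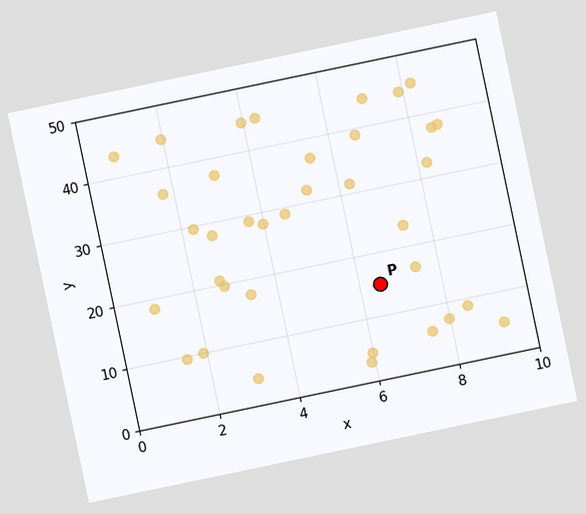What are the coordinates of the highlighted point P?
The chart is tilted about 12° counter-clockwise. Following the gridlines from P to each axis, P sits at (6.5, 15).

(6.5, 15)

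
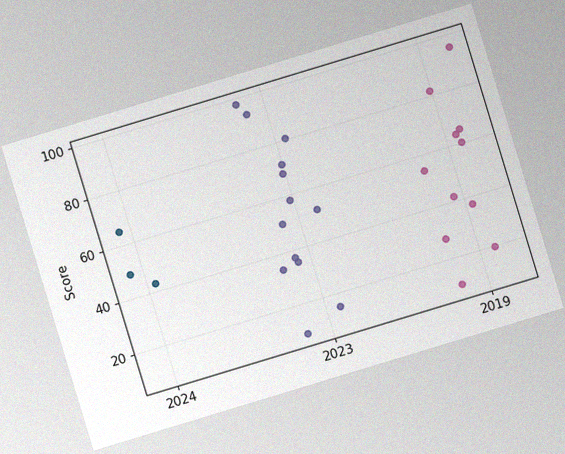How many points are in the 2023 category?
The chart is tilted about 17° counter-clockwise, with some photo noise. Counting the markers in the 2023 column gives 13.

13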